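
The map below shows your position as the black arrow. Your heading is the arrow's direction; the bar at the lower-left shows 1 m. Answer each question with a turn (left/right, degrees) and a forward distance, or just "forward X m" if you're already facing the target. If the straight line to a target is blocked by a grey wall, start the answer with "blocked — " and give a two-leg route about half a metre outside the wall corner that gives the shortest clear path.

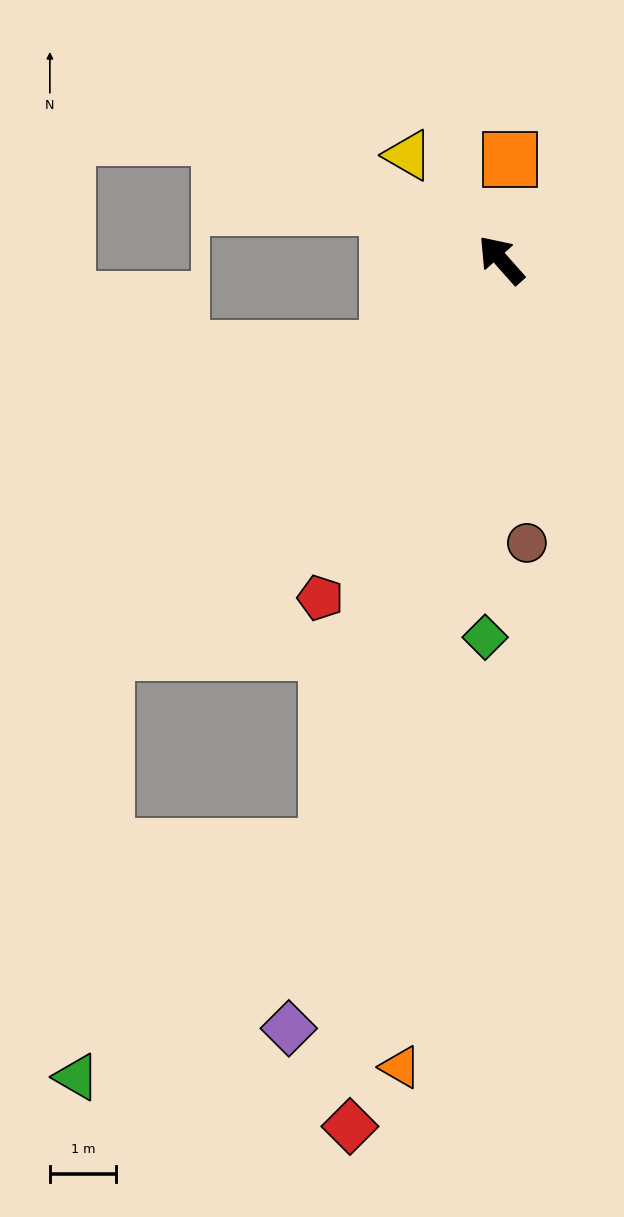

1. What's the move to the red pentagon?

turn left 110°, forward 5.8 m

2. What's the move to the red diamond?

turn left 129°, forward 13.3 m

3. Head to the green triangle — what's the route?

blocked — turn left 122°, forward 9.3 m, then turn right 31°, forward 5.1 m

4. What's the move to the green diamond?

turn left 136°, forward 5.7 m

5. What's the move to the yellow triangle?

forward 2.1 m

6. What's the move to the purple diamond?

turn left 123°, forward 12.1 m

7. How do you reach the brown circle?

turn left 144°, forward 4.3 m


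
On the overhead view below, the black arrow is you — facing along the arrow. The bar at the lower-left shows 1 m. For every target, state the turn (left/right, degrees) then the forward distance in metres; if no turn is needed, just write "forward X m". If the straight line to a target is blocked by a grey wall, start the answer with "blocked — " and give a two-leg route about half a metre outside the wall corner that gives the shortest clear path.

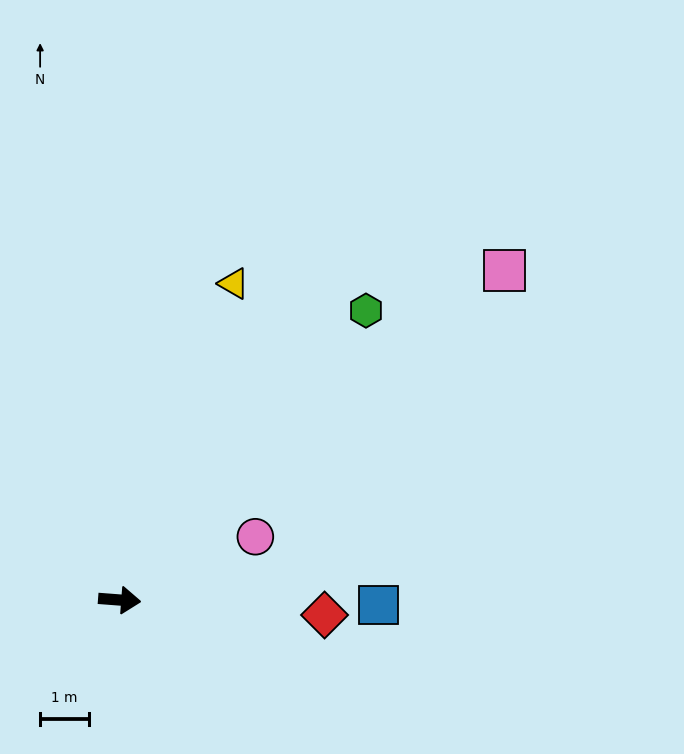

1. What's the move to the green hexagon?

turn left 54°, forward 7.8 m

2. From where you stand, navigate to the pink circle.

turn left 29°, forward 3.1 m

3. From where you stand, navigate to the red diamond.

forward 4.2 m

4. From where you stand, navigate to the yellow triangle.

turn left 75°, forward 6.9 m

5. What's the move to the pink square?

turn left 45°, forward 10.4 m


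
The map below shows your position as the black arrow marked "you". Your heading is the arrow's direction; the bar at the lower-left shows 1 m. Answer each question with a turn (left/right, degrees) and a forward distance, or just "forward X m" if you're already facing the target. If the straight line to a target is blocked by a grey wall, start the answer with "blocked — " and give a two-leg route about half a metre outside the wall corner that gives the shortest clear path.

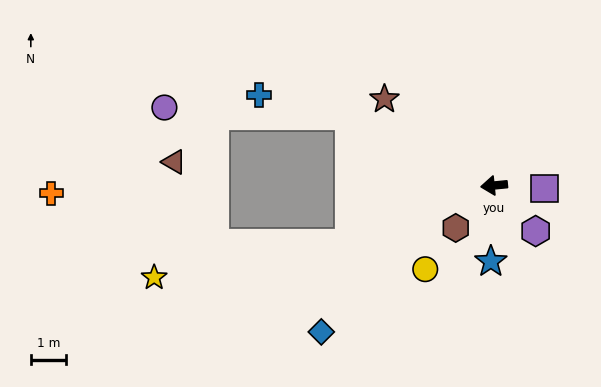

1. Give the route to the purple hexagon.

turn left 127°, forward 1.8 m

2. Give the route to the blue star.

turn left 82°, forward 2.2 m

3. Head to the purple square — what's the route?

turn left 171°, forward 1.4 m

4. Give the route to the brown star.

turn right 44°, forward 4.0 m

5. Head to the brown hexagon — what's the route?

turn left 42°, forward 1.6 m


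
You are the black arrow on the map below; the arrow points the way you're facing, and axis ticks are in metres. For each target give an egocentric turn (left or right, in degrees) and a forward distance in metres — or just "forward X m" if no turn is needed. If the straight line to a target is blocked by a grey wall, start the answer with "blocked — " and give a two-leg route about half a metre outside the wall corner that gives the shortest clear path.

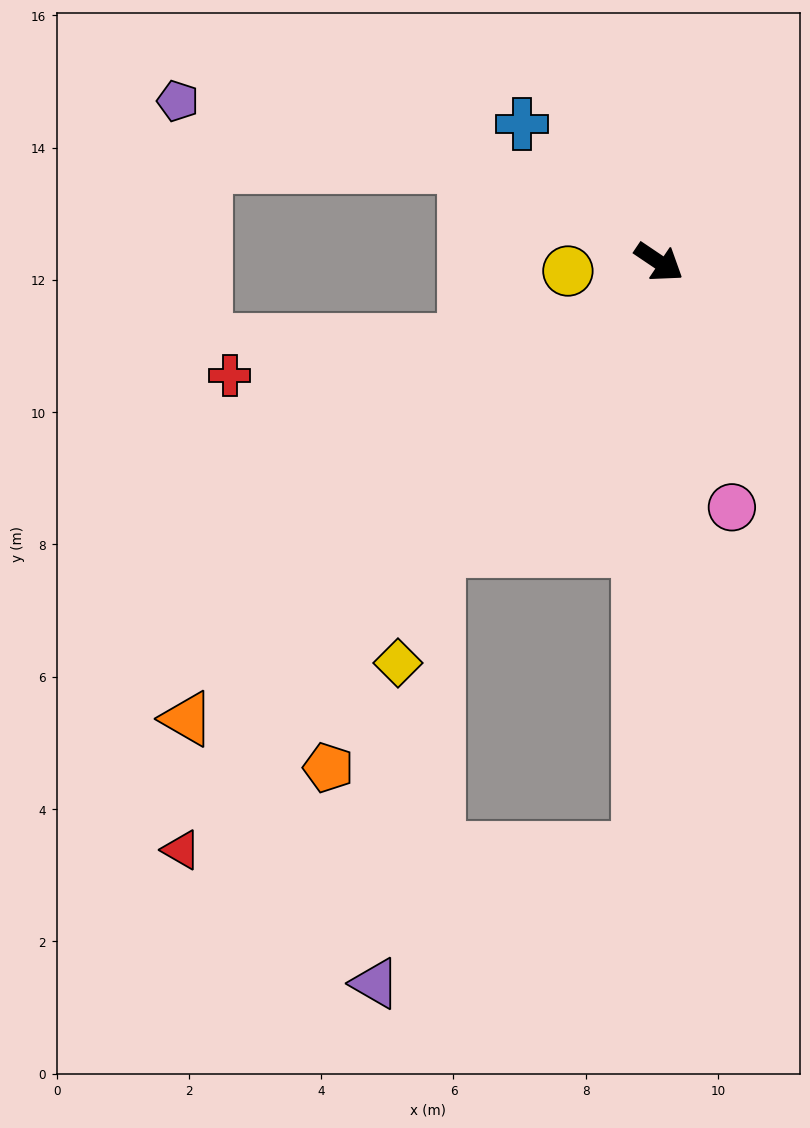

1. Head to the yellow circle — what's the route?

turn right 140°, forward 1.4 m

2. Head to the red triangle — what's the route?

turn right 95°, forward 11.4 m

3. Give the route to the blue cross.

turn left 169°, forward 2.9 m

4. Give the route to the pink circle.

turn right 39°, forward 3.9 m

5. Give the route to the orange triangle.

turn right 102°, forward 9.9 m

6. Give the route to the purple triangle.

blocked — turn right 58°, forward 8.9 m, then turn right 61°, forward 4.5 m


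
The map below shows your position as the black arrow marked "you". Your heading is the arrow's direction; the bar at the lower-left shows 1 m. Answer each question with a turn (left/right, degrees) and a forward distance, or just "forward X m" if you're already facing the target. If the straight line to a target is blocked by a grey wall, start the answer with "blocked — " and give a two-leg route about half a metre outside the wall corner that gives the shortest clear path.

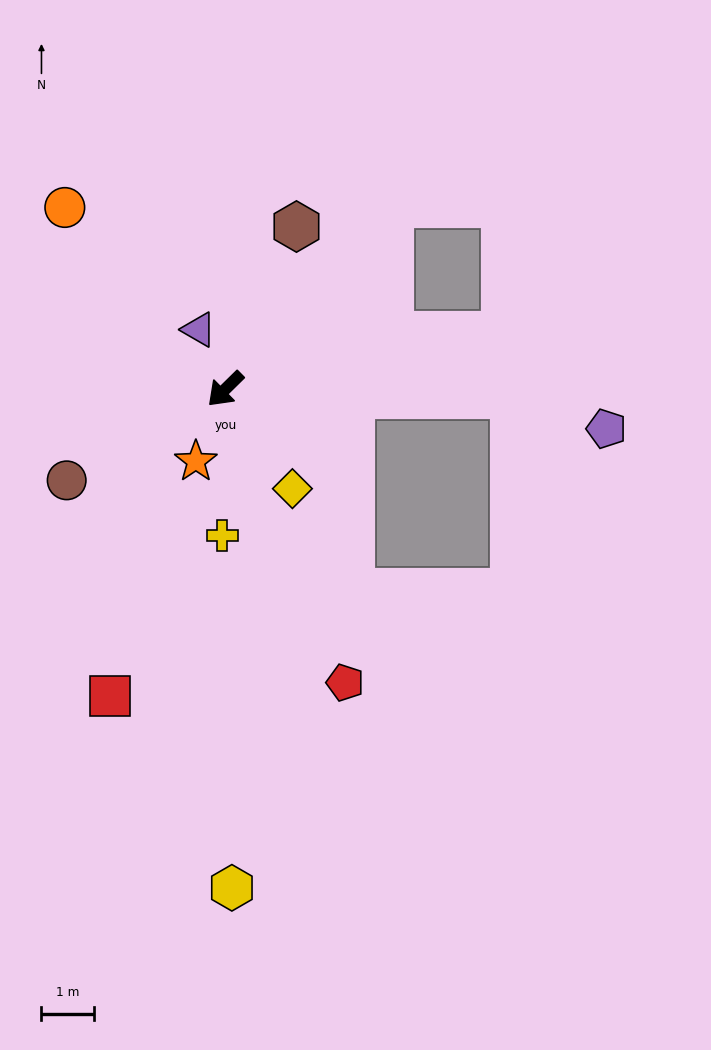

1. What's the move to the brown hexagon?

turn right 158°, forward 3.4 m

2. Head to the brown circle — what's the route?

turn right 15°, forward 3.5 m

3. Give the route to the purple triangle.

turn right 110°, forward 1.2 m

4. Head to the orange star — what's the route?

turn left 23°, forward 1.5 m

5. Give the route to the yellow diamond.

turn left 79°, forward 2.3 m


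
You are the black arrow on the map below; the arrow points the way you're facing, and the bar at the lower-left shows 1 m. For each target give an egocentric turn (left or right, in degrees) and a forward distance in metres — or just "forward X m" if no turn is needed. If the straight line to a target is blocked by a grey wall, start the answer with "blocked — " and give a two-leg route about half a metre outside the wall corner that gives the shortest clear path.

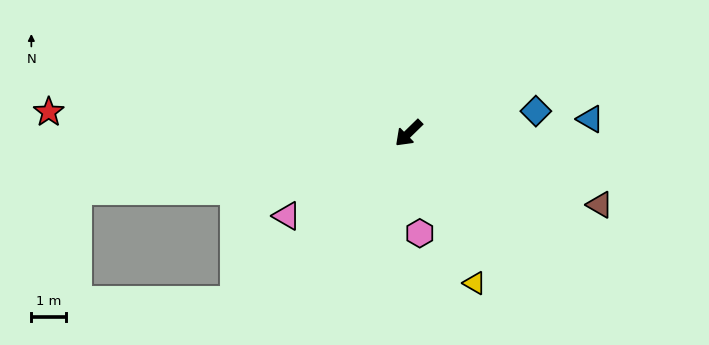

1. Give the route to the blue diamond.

turn left 146°, forward 3.7 m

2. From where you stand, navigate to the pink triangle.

turn right 10°, forward 4.2 m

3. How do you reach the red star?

turn right 48°, forward 10.4 m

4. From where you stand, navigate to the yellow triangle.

turn left 69°, forward 4.7 m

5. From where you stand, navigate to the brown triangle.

turn left 115°, forward 5.9 m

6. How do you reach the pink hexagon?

turn left 52°, forward 2.9 m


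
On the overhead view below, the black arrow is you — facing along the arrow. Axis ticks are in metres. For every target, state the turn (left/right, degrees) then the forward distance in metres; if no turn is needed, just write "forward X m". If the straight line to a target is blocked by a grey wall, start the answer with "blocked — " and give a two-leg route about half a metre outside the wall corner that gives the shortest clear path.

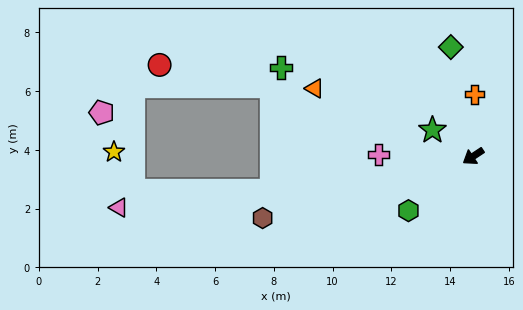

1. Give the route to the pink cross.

turn right 35°, forward 3.2 m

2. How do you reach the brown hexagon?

turn right 17°, forward 7.5 m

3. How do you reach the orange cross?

turn right 125°, forward 2.1 m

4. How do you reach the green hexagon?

turn left 6°, forward 2.9 m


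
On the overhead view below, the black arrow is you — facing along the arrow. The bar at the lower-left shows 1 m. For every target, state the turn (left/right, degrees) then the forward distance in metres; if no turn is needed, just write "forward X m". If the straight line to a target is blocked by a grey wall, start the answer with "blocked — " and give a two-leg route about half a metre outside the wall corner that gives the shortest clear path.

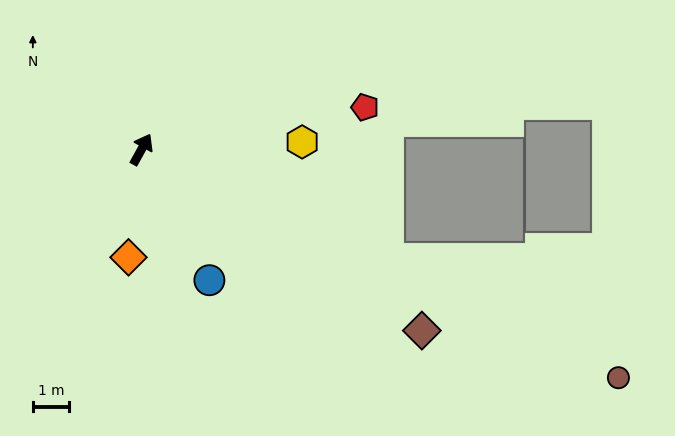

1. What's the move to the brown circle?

turn right 87°, forward 14.6 m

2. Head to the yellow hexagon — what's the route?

turn right 58°, forward 4.4 m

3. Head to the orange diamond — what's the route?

turn right 158°, forward 3.0 m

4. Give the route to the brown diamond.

turn right 94°, forward 9.2 m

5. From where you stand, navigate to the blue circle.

turn right 124°, forward 4.1 m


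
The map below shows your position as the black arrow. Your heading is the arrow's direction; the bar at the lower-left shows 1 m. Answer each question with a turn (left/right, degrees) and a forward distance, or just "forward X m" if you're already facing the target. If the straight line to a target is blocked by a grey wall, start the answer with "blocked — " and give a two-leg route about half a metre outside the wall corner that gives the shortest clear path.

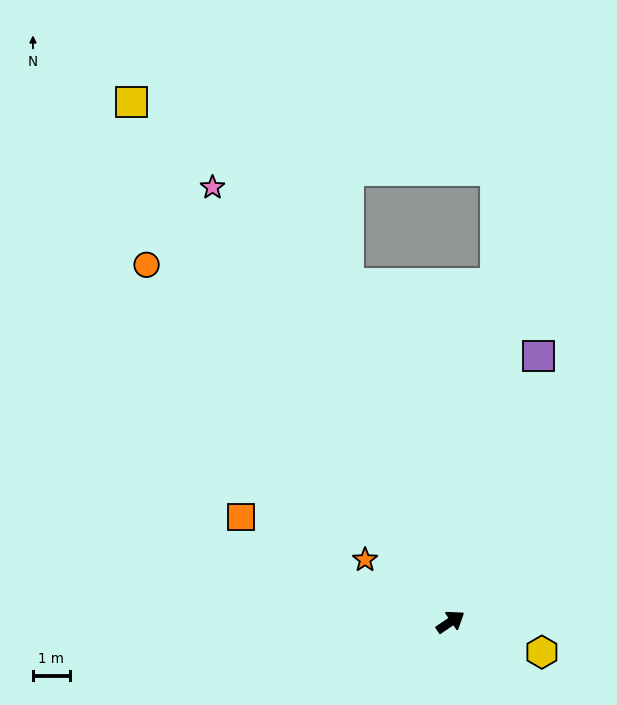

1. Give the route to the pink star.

turn left 85°, forward 13.4 m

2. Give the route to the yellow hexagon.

turn right 52°, forward 2.6 m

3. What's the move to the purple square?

turn left 38°, forward 7.6 m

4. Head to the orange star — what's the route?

turn left 110°, forward 2.9 m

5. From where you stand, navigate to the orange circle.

turn left 96°, forward 12.7 m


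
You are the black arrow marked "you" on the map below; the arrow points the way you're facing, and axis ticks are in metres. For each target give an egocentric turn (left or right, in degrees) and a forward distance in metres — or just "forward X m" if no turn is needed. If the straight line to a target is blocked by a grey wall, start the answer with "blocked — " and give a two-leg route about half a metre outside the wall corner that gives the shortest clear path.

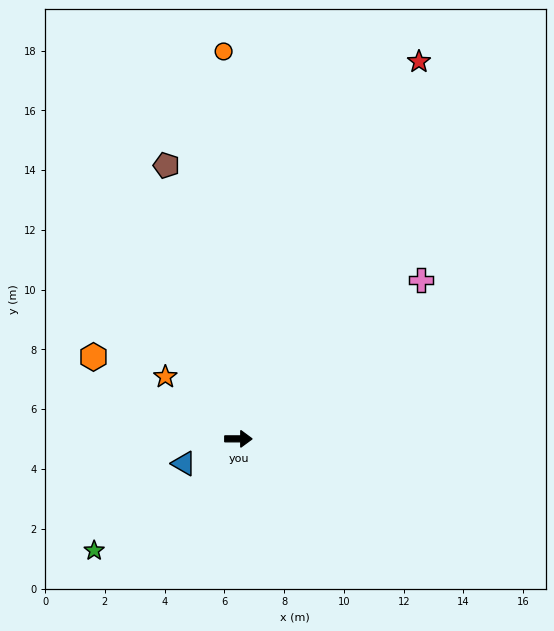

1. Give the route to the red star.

turn left 64°, forward 14.0 m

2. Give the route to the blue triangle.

turn right 156°, forward 2.0 m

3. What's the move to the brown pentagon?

turn left 105°, forward 9.5 m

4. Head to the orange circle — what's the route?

turn left 92°, forward 13.0 m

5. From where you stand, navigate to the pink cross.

turn left 41°, forward 8.1 m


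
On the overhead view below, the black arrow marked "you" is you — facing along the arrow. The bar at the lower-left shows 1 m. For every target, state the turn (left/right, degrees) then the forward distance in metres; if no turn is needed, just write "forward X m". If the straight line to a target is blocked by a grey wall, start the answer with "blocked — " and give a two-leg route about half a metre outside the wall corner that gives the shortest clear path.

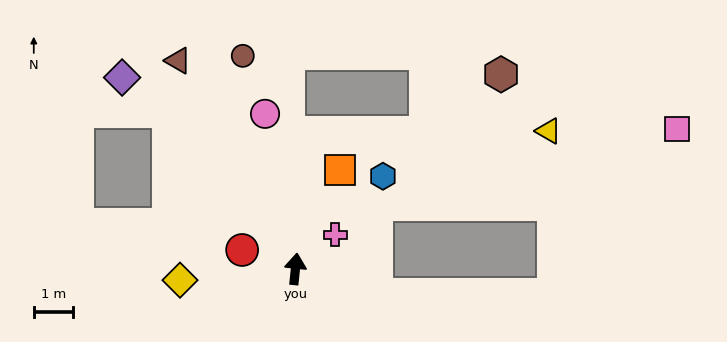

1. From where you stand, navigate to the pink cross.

turn right 43°, forward 1.3 m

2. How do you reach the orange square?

turn right 18°, forward 2.8 m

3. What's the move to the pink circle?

turn left 17°, forward 4.1 m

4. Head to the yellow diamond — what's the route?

turn left 101°, forward 3.0 m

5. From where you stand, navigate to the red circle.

turn left 76°, forward 1.4 m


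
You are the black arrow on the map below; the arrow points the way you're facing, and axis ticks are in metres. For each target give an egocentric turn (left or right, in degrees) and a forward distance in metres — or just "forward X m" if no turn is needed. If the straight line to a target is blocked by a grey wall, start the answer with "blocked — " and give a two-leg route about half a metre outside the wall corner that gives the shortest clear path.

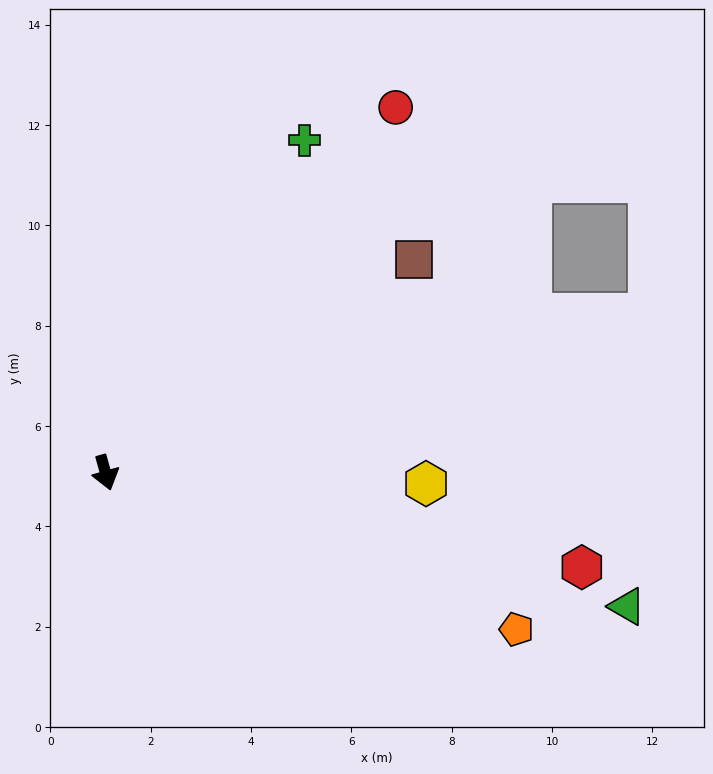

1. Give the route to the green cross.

turn left 134°, forward 7.7 m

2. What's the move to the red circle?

turn left 126°, forward 9.3 m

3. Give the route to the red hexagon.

turn left 63°, forward 9.7 m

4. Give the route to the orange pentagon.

turn left 54°, forward 8.8 m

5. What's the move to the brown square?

turn left 109°, forward 7.5 m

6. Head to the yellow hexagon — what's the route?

turn left 72°, forward 6.4 m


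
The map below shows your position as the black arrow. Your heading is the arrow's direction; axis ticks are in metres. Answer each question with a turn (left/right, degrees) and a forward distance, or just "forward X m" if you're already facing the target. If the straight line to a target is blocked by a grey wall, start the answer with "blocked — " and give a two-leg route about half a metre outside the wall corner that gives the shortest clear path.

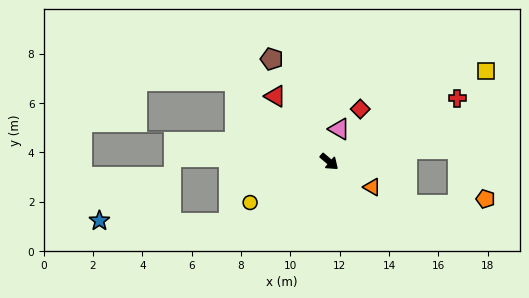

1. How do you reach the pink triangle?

turn left 114°, forward 1.4 m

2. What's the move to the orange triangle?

turn left 10°, forward 2.0 m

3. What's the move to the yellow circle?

turn right 112°, forward 3.6 m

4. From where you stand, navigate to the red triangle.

turn left 170°, forward 3.4 m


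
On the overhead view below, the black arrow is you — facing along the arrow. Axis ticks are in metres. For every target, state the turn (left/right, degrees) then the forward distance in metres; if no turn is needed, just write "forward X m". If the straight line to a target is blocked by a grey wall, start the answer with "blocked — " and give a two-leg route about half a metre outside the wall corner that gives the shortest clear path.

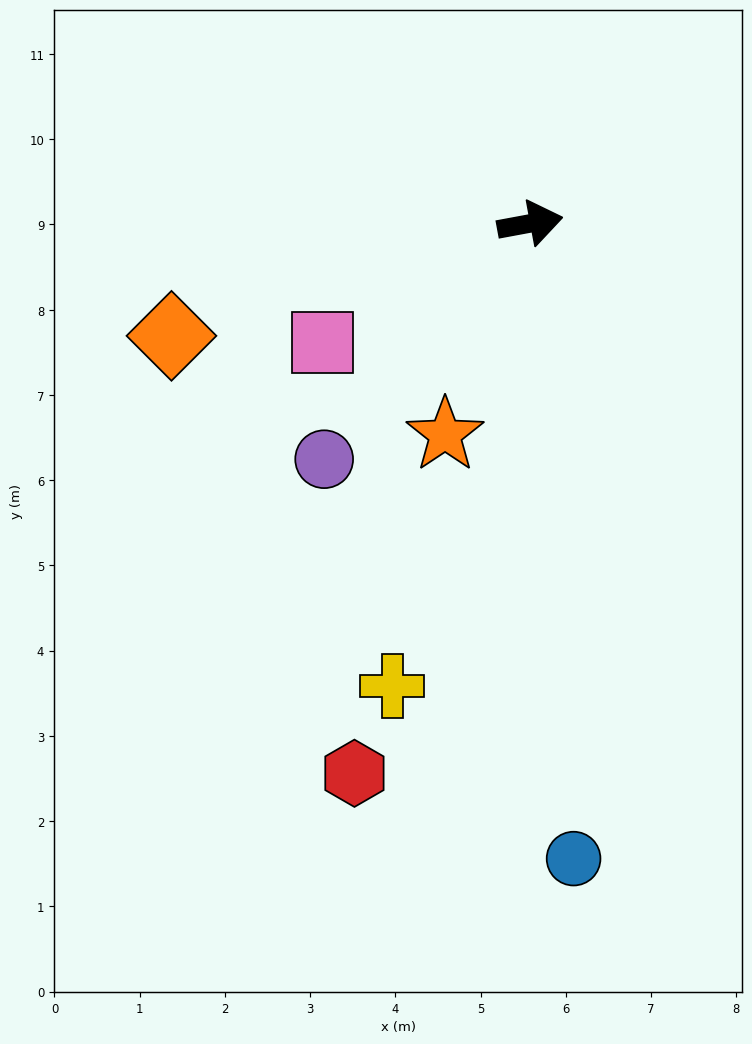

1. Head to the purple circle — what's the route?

turn right 142°, forward 3.7 m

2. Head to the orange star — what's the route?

turn right 122°, forward 2.7 m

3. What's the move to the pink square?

turn right 161°, forward 2.8 m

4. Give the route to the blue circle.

turn right 97°, forward 7.5 m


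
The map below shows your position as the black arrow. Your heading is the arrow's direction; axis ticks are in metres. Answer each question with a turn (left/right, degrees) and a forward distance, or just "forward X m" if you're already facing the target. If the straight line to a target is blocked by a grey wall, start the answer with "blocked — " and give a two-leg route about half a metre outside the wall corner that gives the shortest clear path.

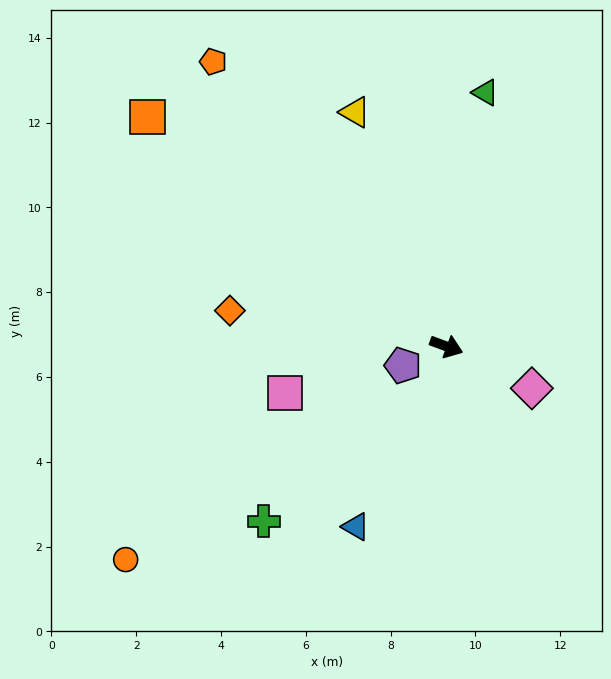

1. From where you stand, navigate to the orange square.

turn left 163°, forward 8.9 m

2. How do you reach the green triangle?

turn left 102°, forward 6.1 m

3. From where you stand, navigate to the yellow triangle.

turn left 132°, forward 5.9 m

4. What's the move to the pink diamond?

turn right 6°, forward 2.2 m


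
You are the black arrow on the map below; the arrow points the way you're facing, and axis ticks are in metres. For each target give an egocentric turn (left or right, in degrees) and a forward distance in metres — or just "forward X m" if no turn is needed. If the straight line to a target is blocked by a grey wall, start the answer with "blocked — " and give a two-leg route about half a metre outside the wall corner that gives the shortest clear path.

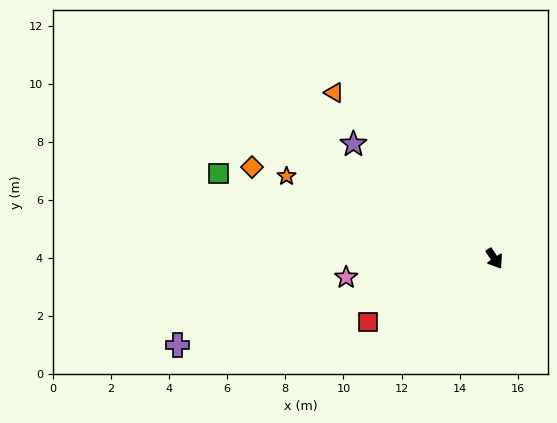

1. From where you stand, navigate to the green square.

turn right 140°, forward 10.0 m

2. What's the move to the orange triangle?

turn right 169°, forward 7.9 m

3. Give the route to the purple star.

turn right 162°, forward 6.3 m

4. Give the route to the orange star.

turn right 145°, forward 7.7 m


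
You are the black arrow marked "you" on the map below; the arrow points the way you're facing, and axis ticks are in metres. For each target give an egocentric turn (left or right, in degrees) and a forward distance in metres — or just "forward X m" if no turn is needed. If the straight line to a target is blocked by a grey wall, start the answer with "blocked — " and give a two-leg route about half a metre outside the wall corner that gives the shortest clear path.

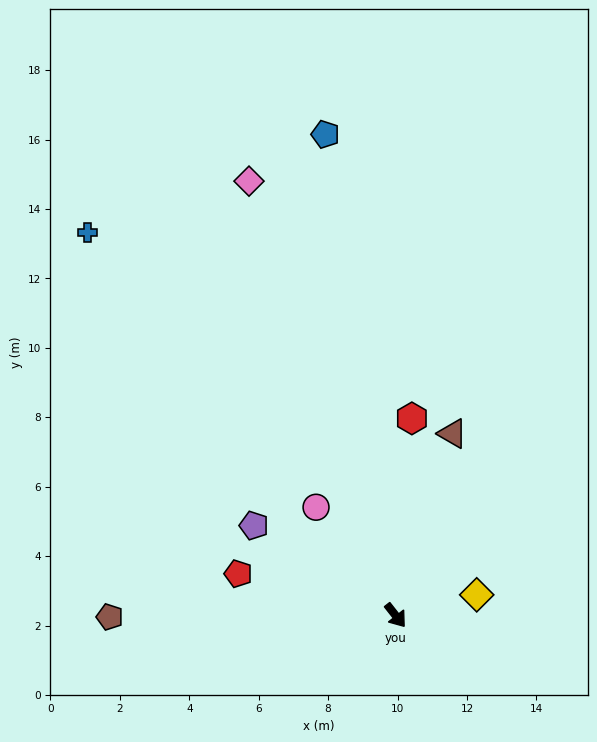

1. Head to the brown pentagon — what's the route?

turn right 128°, forward 8.2 m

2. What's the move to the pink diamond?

turn left 161°, forward 13.2 m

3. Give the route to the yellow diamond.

turn left 66°, forward 2.4 m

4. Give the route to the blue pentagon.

turn left 150°, forward 14.0 m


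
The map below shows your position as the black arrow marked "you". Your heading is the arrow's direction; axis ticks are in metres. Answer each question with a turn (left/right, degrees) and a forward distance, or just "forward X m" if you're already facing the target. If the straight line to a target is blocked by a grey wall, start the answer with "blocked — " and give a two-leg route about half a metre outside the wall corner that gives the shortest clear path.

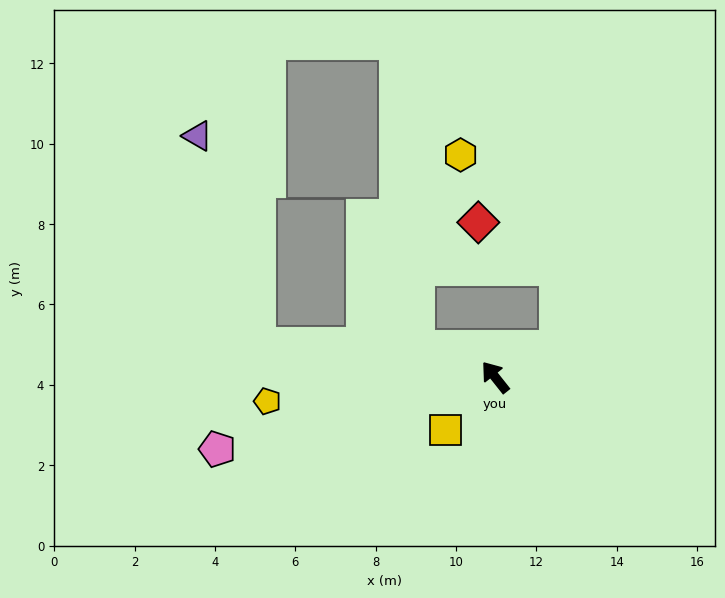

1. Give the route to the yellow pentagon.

turn left 58°, forward 5.7 m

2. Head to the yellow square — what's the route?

turn left 98°, forward 1.8 m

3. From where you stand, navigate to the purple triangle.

blocked — turn left 44°, forward 5.9 m, then turn right 66°, forward 5.4 m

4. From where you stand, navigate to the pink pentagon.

turn left 66°, forward 7.1 m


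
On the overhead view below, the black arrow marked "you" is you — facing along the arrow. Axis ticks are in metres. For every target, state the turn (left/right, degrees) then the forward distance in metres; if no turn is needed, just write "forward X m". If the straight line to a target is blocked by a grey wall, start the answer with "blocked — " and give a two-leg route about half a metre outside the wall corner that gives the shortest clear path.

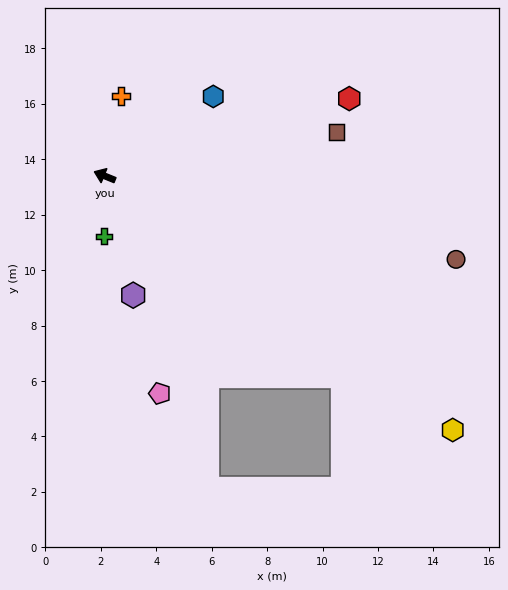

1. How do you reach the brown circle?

turn right 171°, forward 13.0 m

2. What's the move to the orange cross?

turn right 80°, forward 3.0 m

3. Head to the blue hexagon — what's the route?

turn right 122°, forward 4.9 m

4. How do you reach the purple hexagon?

turn left 126°, forward 4.4 m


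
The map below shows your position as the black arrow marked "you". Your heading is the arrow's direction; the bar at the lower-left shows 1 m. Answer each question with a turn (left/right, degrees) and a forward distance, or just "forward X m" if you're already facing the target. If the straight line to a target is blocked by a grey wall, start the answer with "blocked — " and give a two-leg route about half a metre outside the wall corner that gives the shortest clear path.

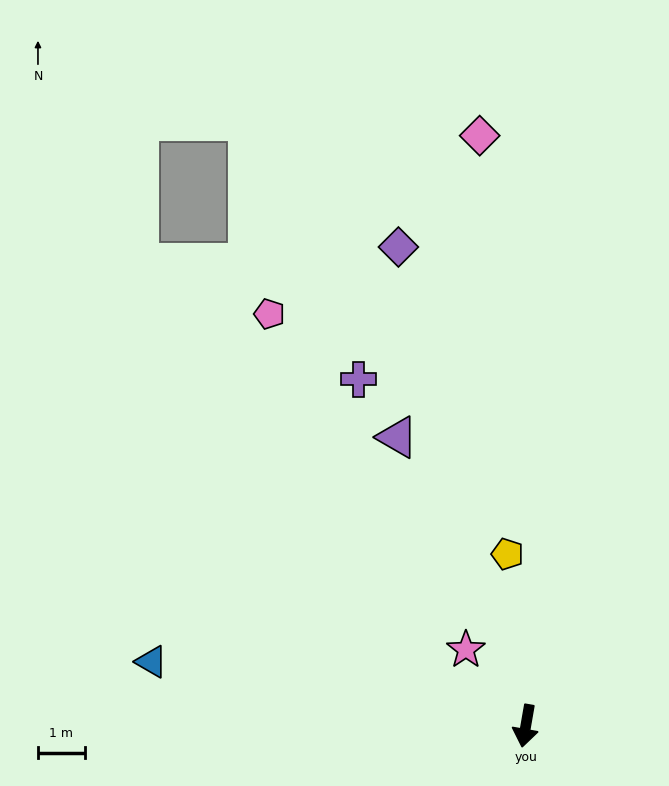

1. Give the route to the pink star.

turn right 132°, forward 2.1 m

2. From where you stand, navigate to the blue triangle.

turn right 90°, forward 8.2 m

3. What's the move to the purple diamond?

turn right 155°, forward 10.6 m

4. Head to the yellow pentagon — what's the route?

turn right 164°, forward 3.7 m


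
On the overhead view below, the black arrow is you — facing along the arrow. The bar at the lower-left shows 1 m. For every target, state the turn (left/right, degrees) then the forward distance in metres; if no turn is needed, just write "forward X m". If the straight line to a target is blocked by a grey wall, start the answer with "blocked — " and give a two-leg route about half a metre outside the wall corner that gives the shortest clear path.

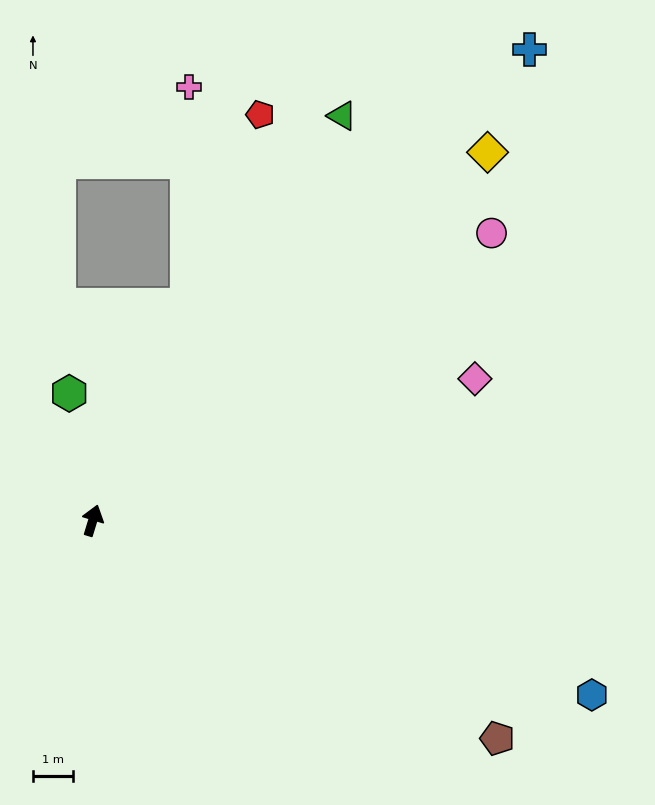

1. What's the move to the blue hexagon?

turn right 92°, forward 13.3 m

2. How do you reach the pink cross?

blocked — turn right 7°, forward 5.9 m, then turn left 23°, forward 5.5 m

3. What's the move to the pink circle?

turn right 37°, forward 12.4 m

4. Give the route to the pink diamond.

turn right 53°, forward 10.3 m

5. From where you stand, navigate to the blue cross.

turn right 26°, forward 16.2 m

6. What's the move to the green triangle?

turn right 15°, forward 12.0 m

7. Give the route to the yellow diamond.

turn right 30°, forward 13.6 m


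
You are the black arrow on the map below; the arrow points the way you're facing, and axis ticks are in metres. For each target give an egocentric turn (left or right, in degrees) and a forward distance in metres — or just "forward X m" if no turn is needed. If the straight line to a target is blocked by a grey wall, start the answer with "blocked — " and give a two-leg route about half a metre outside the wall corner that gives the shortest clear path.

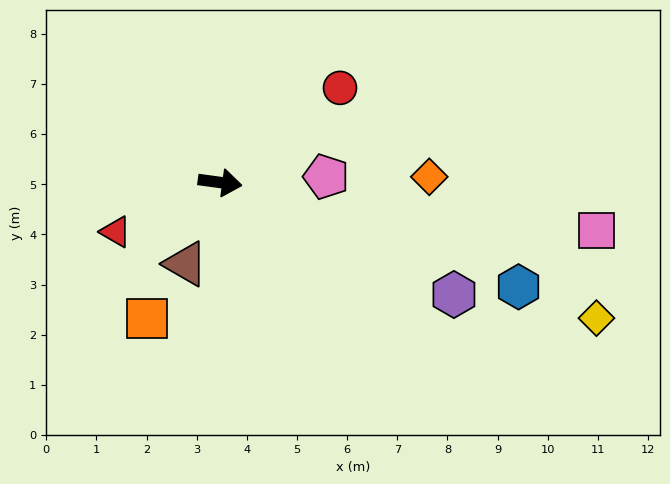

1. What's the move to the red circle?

turn left 46°, forward 3.0 m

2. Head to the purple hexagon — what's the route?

turn right 18°, forward 5.2 m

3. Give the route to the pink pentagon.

turn left 11°, forward 2.1 m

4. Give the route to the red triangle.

turn right 147°, forward 2.3 m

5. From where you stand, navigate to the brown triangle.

turn right 105°, forward 1.8 m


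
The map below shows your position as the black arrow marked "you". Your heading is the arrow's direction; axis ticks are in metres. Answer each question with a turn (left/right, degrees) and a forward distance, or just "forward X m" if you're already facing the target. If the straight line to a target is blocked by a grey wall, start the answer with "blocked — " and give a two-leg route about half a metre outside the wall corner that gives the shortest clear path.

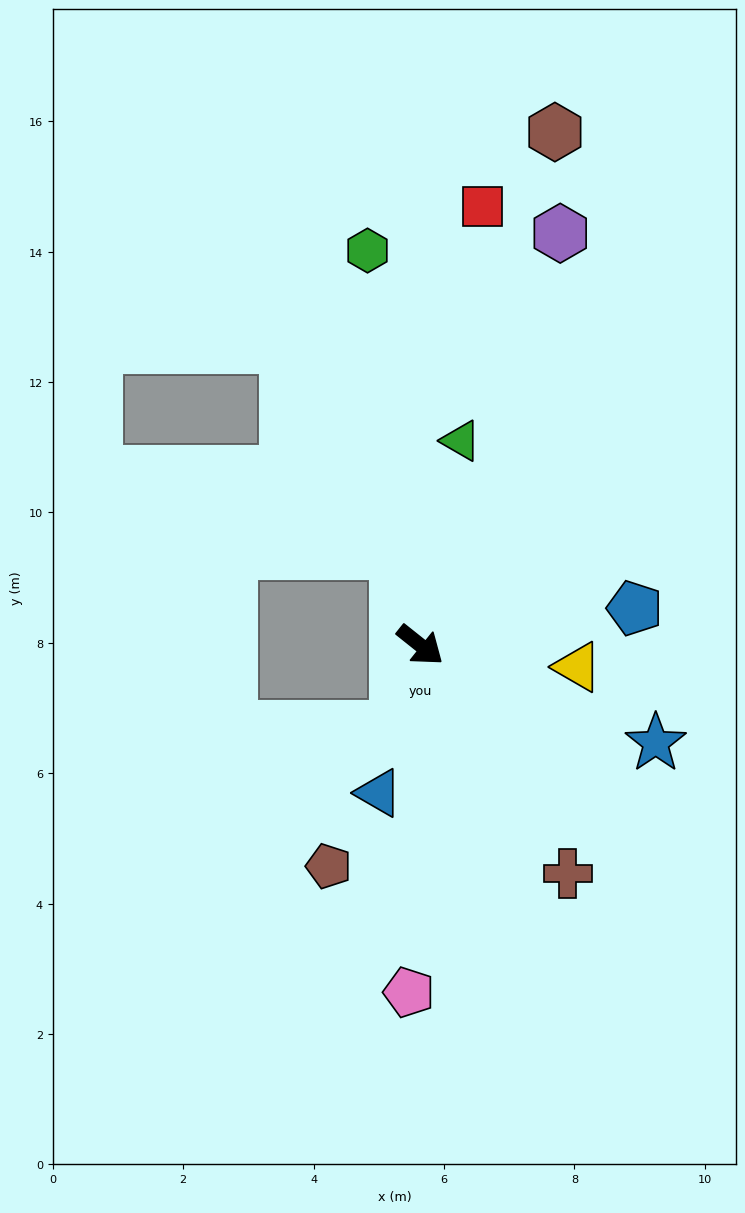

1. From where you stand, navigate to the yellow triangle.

turn left 31°, forward 2.4 m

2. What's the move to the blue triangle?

turn right 67°, forward 2.4 m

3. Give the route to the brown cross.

turn right 19°, forward 4.2 m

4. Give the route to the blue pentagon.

turn left 48°, forward 3.3 m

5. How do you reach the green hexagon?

turn left 136°, forward 6.1 m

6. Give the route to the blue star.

turn left 16°, forward 3.9 m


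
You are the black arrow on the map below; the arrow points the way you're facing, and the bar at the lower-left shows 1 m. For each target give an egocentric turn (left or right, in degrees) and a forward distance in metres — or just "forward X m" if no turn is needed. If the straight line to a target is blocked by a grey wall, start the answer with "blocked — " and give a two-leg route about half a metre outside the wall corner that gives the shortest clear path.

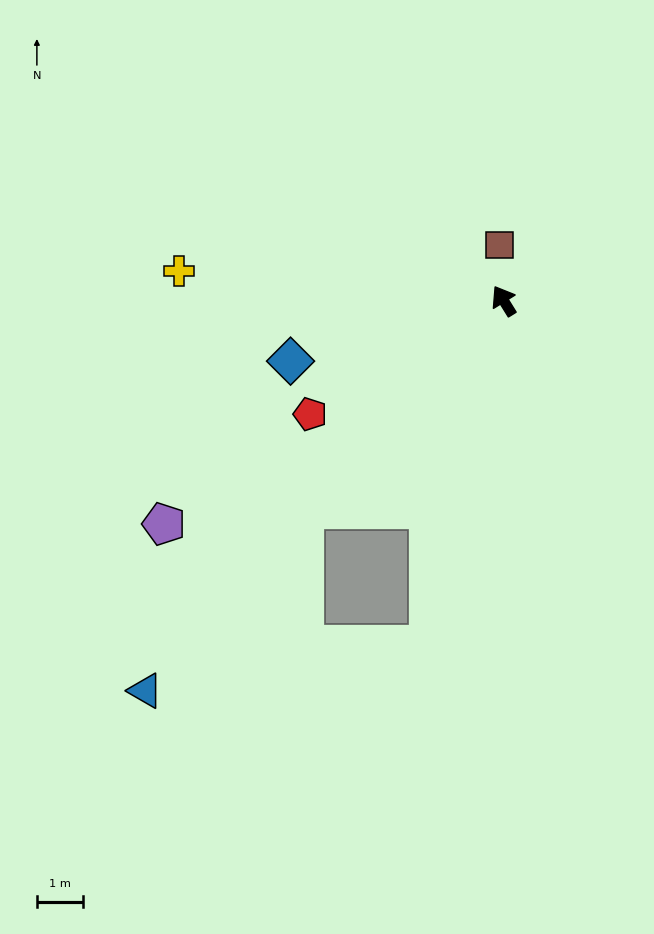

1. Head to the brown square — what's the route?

turn right 27°, forward 1.2 m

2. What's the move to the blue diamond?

turn left 74°, forward 4.8 m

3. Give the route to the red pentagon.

turn left 89°, forward 4.8 m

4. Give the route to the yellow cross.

turn left 53°, forward 7.0 m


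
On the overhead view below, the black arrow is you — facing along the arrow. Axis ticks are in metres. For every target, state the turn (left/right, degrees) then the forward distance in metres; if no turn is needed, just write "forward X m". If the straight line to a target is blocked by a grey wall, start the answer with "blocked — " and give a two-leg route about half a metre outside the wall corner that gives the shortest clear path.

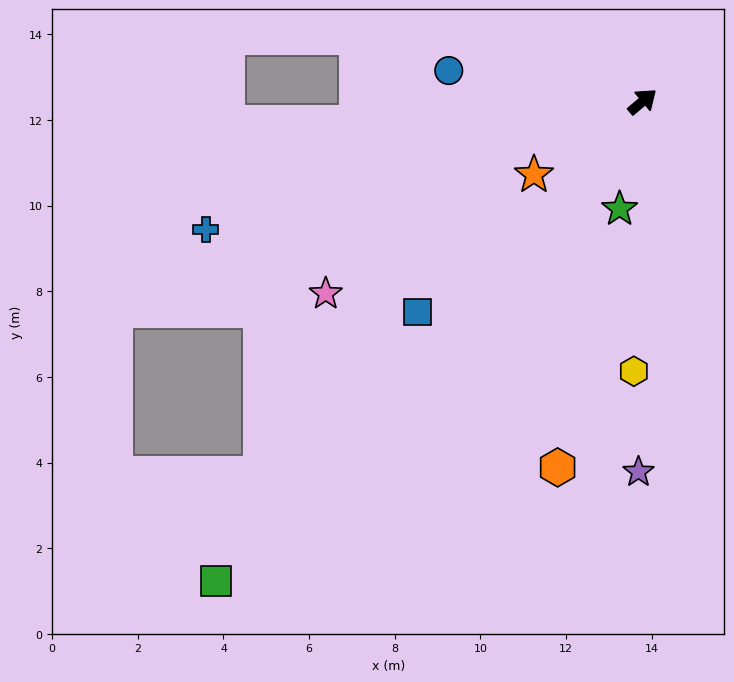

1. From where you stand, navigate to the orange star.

turn left 174°, forward 3.1 m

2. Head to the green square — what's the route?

turn right 172°, forward 15.0 m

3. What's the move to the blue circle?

turn left 131°, forward 4.6 m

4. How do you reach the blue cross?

turn left 156°, forward 10.6 m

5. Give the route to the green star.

turn right 142°, forward 2.6 m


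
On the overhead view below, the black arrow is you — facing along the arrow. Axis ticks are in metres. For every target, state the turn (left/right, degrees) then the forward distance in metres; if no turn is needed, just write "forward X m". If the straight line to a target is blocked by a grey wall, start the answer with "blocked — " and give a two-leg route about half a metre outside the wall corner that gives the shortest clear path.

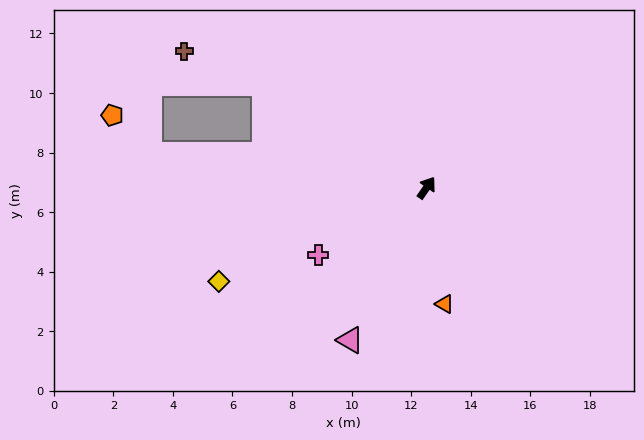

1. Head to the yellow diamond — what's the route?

turn left 149°, forward 7.7 m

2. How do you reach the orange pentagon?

blocked — turn left 118°, forward 9.4 m, then turn right 40°, forward 1.8 m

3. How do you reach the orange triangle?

turn right 136°, forward 4.0 m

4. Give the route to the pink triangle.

turn right 172°, forward 5.7 m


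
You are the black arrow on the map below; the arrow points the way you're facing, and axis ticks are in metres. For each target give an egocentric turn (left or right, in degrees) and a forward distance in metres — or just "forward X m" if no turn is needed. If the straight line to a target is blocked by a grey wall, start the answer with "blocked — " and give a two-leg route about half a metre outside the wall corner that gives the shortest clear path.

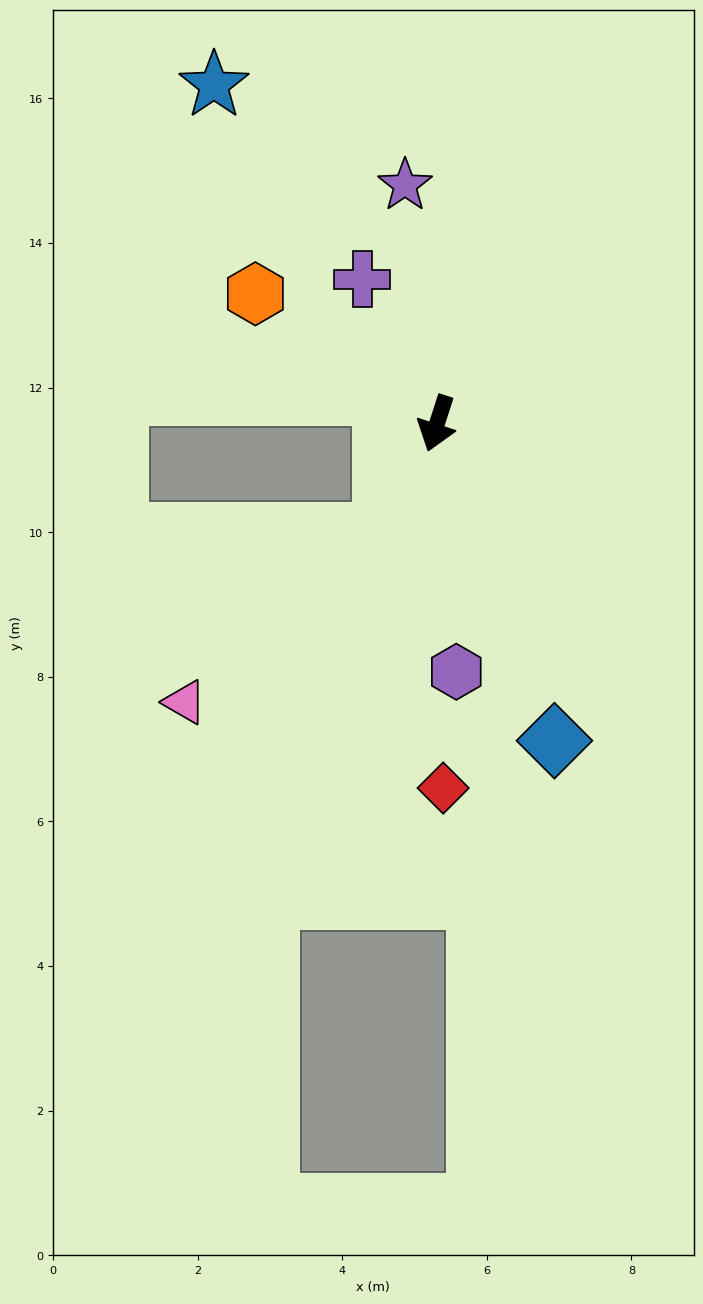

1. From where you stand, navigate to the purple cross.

turn right 135°, forward 2.2 m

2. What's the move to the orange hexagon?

turn right 108°, forward 3.1 m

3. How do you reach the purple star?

turn right 154°, forward 3.3 m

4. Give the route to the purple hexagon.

turn left 22°, forward 3.4 m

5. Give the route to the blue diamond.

turn left 38°, forward 4.7 m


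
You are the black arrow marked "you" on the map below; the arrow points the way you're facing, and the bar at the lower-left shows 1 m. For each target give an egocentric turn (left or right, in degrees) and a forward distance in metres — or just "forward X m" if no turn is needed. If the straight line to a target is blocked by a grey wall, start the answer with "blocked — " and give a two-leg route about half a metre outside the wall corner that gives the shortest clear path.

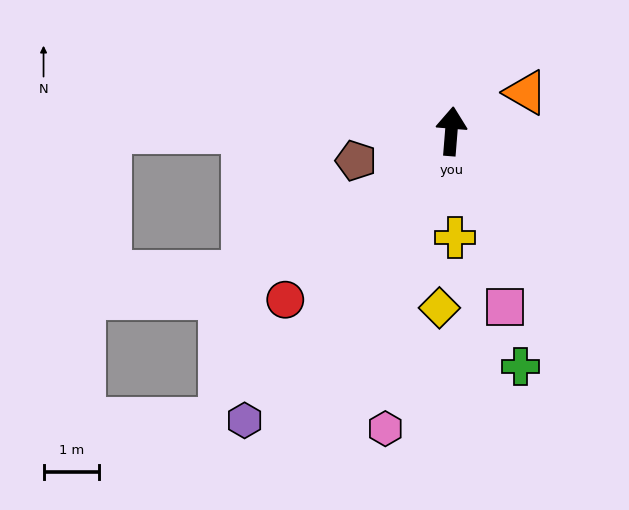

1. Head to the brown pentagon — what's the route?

turn left 112°, forward 1.8 m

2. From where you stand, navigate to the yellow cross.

turn right 173°, forward 1.9 m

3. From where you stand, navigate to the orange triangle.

turn right 58°, forward 1.5 m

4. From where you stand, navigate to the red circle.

turn left 140°, forward 4.3 m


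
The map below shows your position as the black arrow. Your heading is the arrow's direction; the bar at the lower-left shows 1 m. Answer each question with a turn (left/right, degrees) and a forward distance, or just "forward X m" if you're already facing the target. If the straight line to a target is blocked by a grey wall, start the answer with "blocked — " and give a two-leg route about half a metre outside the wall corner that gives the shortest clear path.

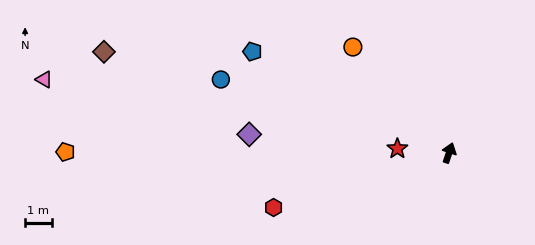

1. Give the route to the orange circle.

turn left 61°, forward 5.4 m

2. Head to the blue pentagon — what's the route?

turn left 81°, forward 8.3 m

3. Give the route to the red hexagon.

turn left 126°, forward 6.9 m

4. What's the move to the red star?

turn left 104°, forward 2.0 m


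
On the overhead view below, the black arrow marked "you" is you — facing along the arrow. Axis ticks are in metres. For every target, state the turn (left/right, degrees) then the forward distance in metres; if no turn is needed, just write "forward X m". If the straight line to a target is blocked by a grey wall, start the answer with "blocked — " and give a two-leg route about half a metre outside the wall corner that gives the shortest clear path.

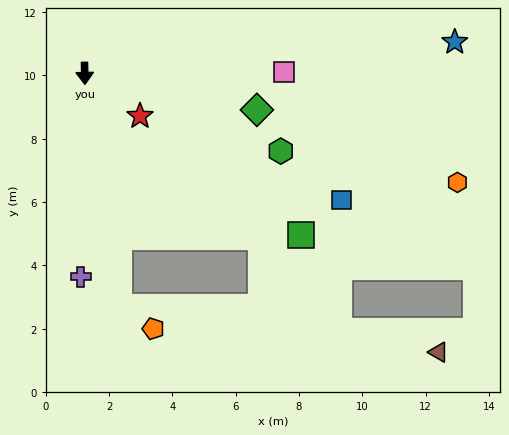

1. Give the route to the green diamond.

turn left 77°, forward 5.6 m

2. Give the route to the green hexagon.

turn left 67°, forward 6.7 m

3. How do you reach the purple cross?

turn right 2°, forward 6.4 m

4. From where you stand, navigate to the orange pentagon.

blocked — turn left 7°, forward 7.5 m, then turn left 51°, forward 1.3 m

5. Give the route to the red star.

turn left 51°, forward 2.2 m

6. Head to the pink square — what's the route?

turn left 89°, forward 6.3 m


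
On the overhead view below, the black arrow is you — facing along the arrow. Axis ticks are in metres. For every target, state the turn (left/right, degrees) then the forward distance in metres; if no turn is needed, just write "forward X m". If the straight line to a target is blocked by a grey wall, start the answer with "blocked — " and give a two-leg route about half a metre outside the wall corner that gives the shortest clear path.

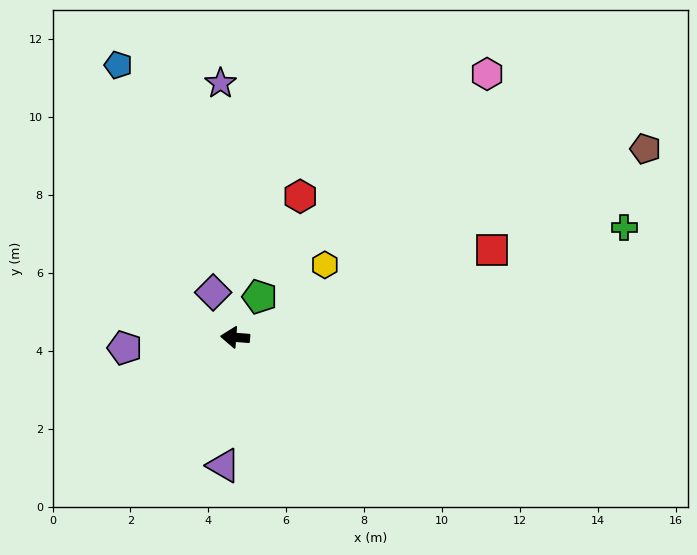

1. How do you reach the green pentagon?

turn right 117°, forward 1.2 m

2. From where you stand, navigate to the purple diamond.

turn right 60°, forward 1.3 m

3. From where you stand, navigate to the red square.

turn right 157°, forward 7.0 m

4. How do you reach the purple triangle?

turn left 89°, forward 3.3 m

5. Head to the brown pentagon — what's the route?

turn right 151°, forward 11.6 m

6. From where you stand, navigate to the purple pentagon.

turn left 10°, forward 2.8 m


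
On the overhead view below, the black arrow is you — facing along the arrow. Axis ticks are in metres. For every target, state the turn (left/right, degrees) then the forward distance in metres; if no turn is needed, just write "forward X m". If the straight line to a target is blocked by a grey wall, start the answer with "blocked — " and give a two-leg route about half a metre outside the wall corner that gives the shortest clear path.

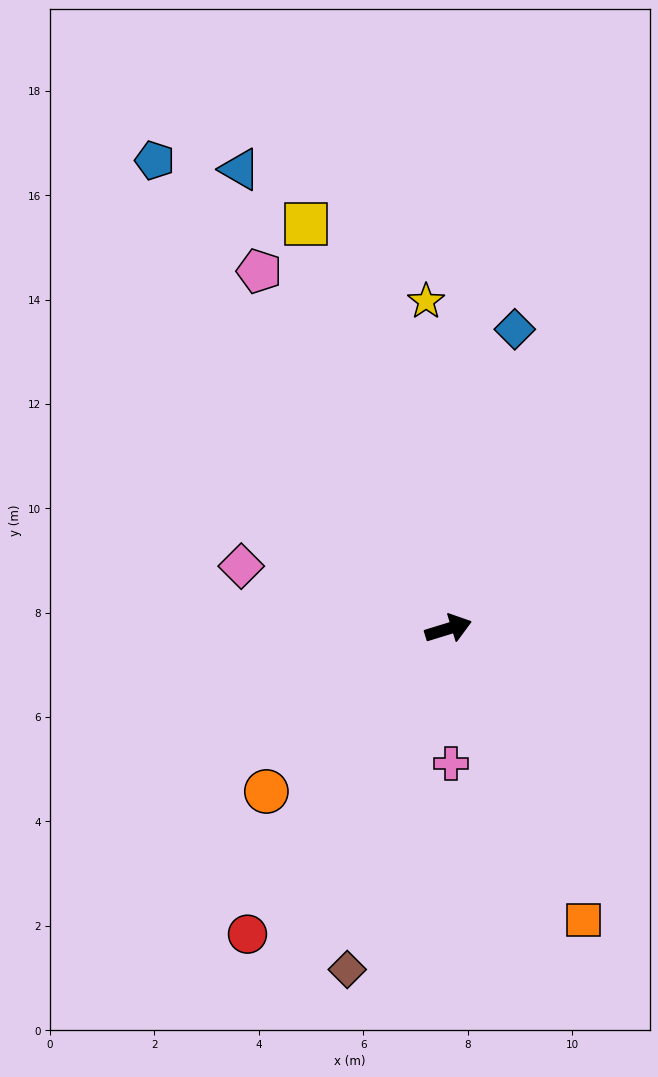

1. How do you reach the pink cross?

turn right 106°, forward 2.6 m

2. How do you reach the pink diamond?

turn left 146°, forward 4.1 m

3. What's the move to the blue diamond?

turn left 60°, forward 5.9 m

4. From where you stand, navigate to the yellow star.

turn left 77°, forward 6.3 m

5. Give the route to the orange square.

turn right 82°, forward 6.1 m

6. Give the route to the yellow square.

turn left 92°, forward 8.2 m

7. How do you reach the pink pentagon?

turn left 101°, forward 7.7 m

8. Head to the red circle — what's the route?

turn right 140°, forward 7.0 m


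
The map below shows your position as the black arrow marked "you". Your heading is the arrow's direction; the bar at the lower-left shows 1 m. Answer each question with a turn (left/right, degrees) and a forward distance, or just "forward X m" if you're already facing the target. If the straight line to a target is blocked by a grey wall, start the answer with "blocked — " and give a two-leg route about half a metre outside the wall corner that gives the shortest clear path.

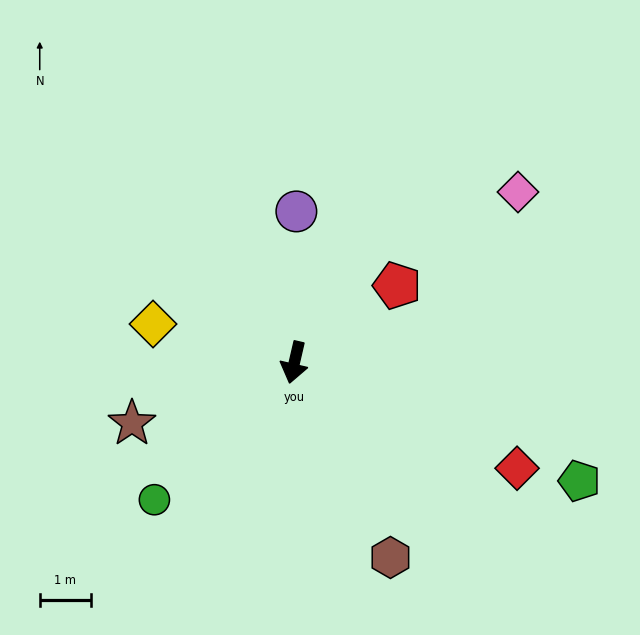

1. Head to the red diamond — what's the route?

turn left 78°, forward 4.8 m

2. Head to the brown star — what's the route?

turn right 56°, forward 3.4 m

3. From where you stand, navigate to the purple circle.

turn right 168°, forward 3.0 m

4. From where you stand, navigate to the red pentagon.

turn left 140°, forward 2.5 m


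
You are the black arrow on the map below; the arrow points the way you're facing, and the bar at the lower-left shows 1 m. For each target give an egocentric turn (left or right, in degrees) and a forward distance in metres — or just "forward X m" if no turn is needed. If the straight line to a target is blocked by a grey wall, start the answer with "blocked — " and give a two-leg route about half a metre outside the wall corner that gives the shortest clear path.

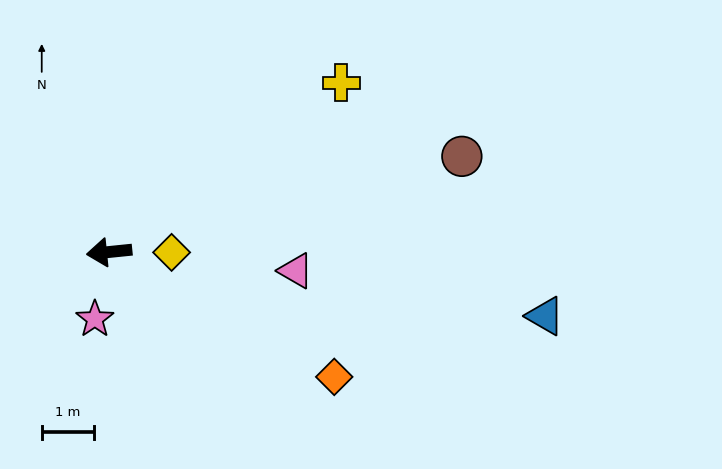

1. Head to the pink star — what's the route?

turn left 72°, forward 1.3 m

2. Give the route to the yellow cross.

turn right 150°, forward 5.5 m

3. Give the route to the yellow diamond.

turn left 174°, forward 1.2 m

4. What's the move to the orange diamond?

turn left 145°, forward 4.9 m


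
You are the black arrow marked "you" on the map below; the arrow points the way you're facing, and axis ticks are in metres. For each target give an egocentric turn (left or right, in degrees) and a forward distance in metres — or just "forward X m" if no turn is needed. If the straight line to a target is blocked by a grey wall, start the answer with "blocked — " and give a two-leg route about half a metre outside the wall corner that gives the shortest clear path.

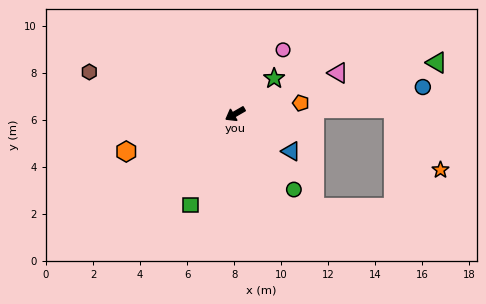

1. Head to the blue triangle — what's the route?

turn left 116°, forward 2.9 m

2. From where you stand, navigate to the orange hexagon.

turn right 11°, forward 4.9 m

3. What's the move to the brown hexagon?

turn right 46°, forward 6.4 m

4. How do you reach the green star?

turn right 168°, forward 2.2 m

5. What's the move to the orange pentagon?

turn left 159°, forward 2.8 m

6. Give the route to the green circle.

turn left 98°, forward 4.1 m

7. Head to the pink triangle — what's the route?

turn left 172°, forward 4.7 m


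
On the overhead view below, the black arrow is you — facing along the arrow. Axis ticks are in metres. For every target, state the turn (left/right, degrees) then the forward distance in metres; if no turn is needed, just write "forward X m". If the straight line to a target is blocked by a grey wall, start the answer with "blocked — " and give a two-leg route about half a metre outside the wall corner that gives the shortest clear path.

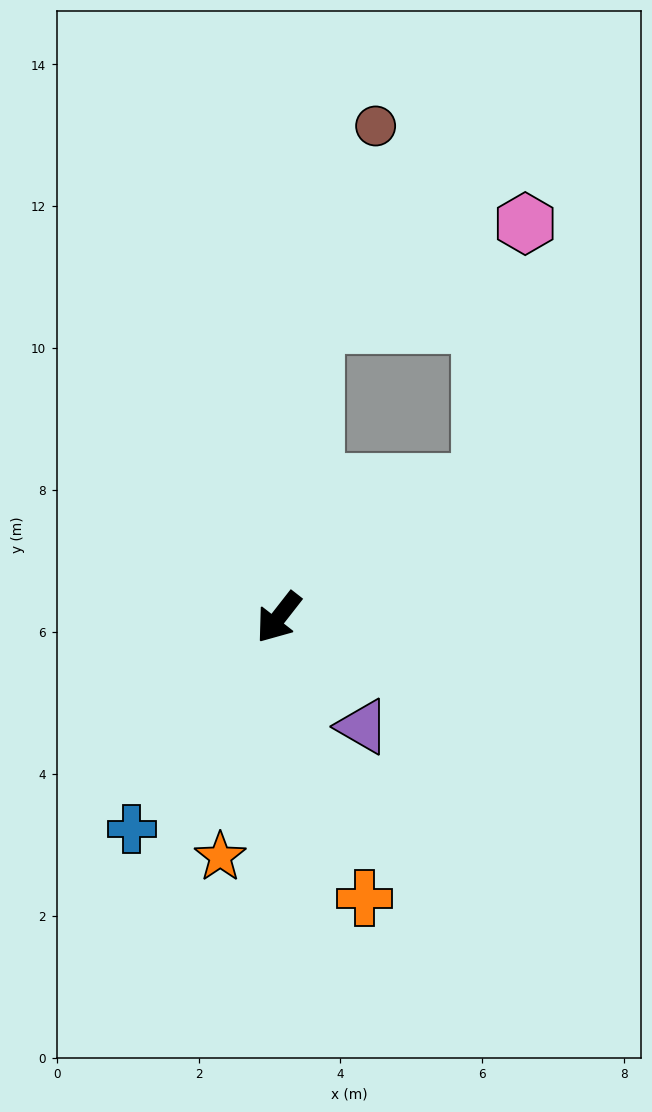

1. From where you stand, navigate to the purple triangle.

turn left 76°, forward 1.9 m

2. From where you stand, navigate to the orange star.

turn left 24°, forward 3.5 m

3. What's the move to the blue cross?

turn left 3°, forward 3.6 m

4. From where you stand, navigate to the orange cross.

turn left 55°, forward 4.1 m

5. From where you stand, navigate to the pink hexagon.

blocked — turn left 161°, forward 3.4 m, then turn left 47°, forward 3.7 m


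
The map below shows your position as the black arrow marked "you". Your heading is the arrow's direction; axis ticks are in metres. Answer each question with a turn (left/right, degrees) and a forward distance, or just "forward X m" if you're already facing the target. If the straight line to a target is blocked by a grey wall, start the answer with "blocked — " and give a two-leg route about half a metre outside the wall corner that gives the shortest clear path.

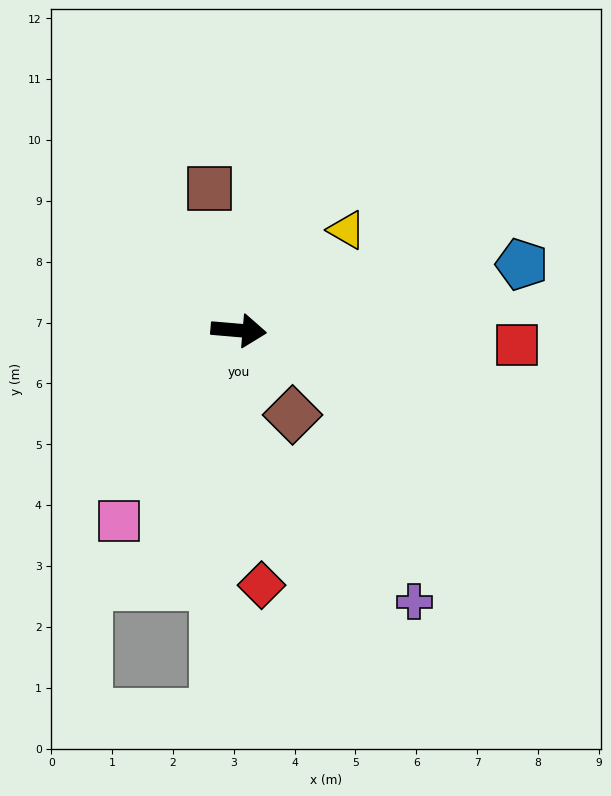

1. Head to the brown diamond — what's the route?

turn right 53°, forward 1.6 m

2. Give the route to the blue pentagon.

turn left 18°, forward 4.8 m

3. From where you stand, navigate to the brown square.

turn left 107°, forward 2.4 m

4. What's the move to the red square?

forward 4.6 m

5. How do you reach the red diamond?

turn right 80°, forward 4.2 m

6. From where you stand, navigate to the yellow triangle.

turn left 48°, forward 2.4 m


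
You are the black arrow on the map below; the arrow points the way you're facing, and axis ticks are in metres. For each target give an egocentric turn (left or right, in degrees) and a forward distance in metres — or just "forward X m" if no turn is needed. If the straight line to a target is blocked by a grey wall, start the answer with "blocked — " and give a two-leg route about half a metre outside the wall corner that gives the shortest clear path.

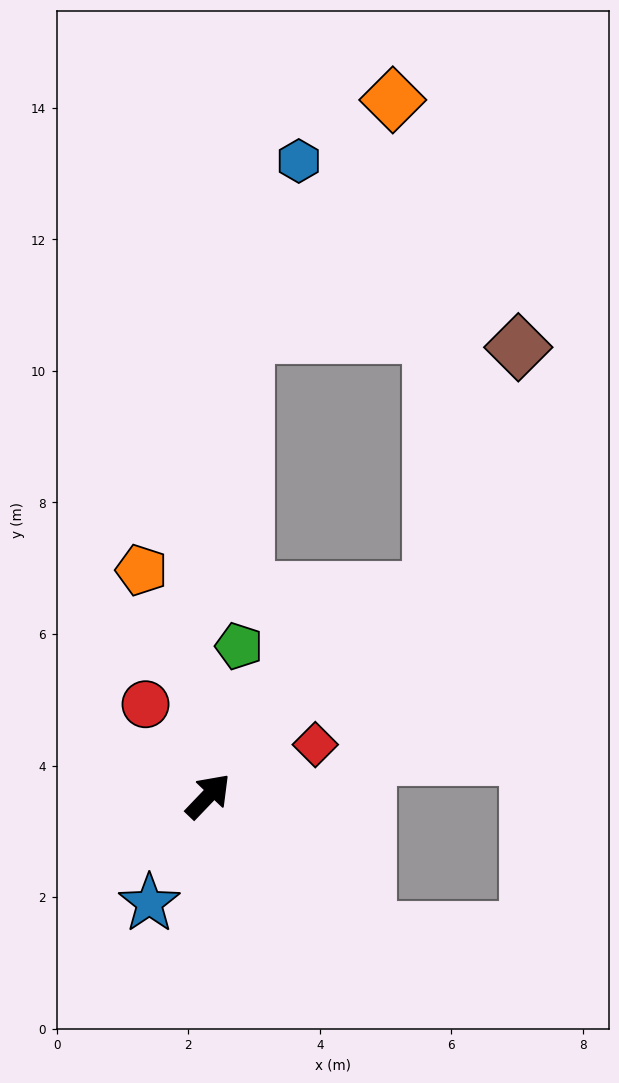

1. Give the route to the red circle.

turn left 78°, forward 1.7 m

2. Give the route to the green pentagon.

turn left 32°, forward 2.3 m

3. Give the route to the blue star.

turn right 165°, forward 1.9 m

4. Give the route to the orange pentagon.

turn left 60°, forward 3.6 m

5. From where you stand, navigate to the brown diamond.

blocked — turn right 3°, forward 4.6 m, then turn left 27°, forward 3.9 m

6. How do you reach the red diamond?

turn right 21°, forward 1.8 m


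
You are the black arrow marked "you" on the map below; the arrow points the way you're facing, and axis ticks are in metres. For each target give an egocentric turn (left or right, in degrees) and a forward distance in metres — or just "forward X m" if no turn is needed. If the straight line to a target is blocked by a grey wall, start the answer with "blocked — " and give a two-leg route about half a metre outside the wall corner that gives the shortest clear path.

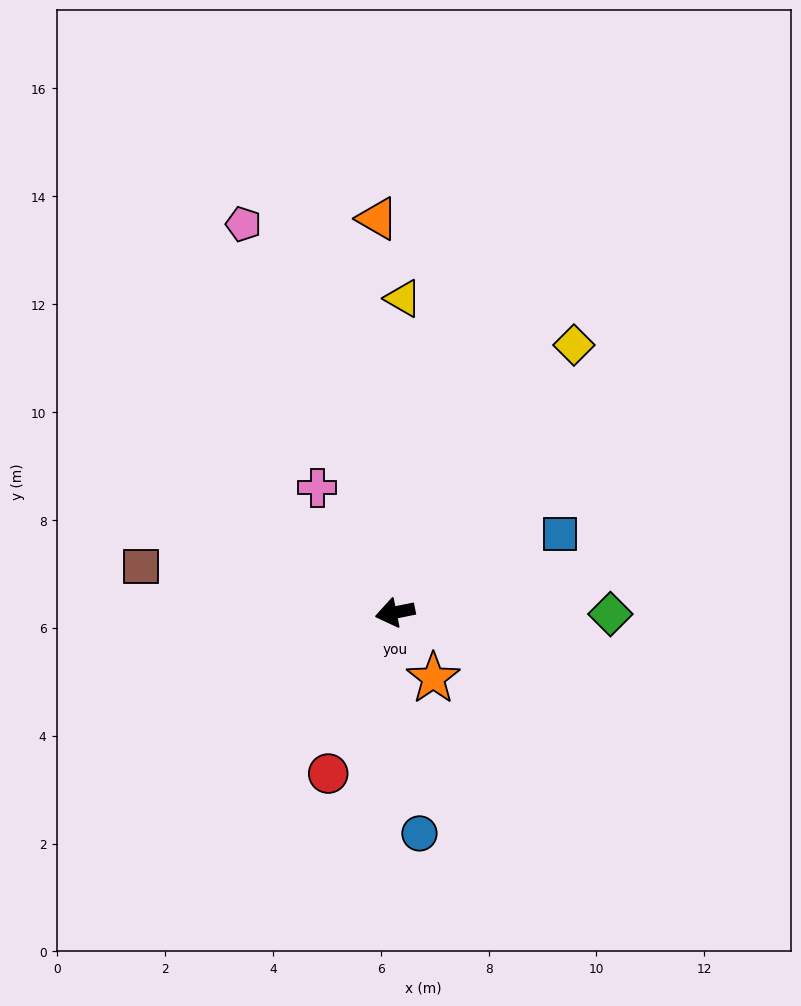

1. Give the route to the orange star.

turn left 109°, forward 1.4 m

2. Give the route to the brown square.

turn right 22°, forward 4.8 m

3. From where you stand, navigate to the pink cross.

turn right 69°, forward 2.7 m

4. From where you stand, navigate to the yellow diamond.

turn right 135°, forward 6.0 m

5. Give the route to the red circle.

turn left 56°, forward 3.2 m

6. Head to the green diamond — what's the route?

turn left 168°, forward 4.0 m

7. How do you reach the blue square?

turn right 166°, forward 3.4 m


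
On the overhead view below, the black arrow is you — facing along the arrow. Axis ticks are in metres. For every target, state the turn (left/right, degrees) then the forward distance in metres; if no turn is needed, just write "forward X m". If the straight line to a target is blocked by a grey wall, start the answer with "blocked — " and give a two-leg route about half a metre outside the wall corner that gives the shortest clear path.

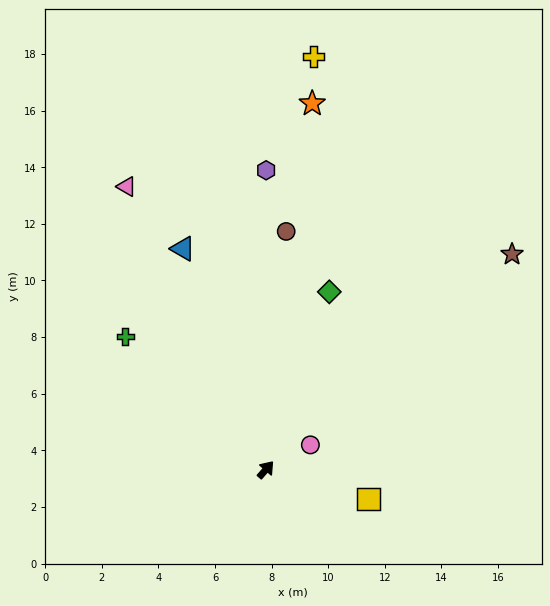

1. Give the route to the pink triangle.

turn left 67°, forward 11.1 m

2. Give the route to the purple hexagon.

turn left 41°, forward 10.6 m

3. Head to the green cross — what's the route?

turn left 87°, forward 6.8 m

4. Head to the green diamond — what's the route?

turn left 21°, forward 6.7 m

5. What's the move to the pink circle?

turn right 20°, forward 1.8 m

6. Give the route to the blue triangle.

turn left 61°, forward 8.3 m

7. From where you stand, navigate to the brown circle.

turn left 36°, forward 8.4 m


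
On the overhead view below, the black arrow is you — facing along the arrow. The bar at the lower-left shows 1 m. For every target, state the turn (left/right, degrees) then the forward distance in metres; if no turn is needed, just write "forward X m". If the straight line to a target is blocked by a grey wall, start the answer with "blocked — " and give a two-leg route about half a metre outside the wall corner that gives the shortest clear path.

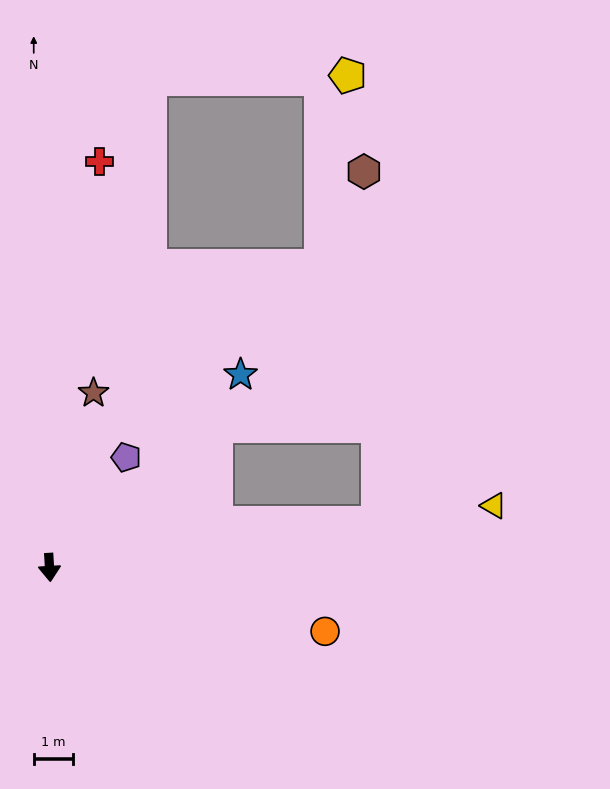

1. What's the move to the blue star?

turn left 132°, forward 6.9 m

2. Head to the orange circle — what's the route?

turn left 74°, forward 7.2 m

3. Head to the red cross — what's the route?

turn left 170°, forward 10.4 m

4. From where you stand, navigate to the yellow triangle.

turn left 95°, forward 11.4 m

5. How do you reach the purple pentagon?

turn left 142°, forward 3.4 m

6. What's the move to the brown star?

turn left 162°, forward 4.6 m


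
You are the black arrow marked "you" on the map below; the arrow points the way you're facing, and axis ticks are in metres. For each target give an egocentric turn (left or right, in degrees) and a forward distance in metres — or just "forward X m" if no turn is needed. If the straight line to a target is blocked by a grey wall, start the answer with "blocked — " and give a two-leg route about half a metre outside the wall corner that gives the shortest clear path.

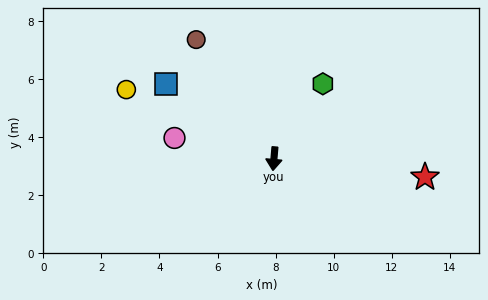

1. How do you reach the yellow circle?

turn right 110°, forward 5.6 m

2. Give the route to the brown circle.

turn right 142°, forward 4.9 m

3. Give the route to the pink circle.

turn right 97°, forward 3.5 m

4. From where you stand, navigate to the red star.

turn left 88°, forward 5.2 m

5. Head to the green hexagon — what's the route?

turn left 152°, forward 3.1 m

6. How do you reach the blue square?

turn right 120°, forward 4.5 m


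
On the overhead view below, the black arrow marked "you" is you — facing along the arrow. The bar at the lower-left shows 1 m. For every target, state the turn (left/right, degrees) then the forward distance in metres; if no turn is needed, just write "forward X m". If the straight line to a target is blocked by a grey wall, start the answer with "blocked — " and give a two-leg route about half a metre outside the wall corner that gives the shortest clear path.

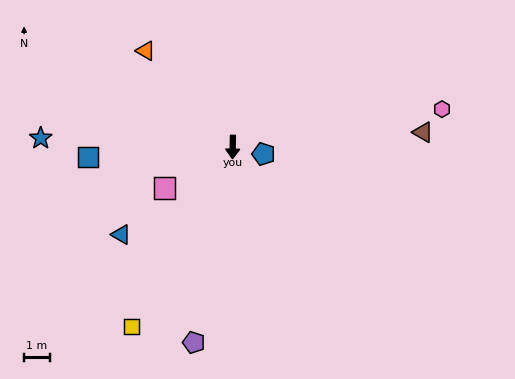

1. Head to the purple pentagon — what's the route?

turn right 10°, forward 7.8 m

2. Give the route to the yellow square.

turn right 28°, forward 8.1 m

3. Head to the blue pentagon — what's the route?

turn left 78°, forward 1.2 m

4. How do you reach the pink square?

turn right 58°, forward 3.1 m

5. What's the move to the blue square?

turn right 85°, forward 5.7 m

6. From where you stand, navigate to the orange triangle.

turn right 137°, forward 5.1 m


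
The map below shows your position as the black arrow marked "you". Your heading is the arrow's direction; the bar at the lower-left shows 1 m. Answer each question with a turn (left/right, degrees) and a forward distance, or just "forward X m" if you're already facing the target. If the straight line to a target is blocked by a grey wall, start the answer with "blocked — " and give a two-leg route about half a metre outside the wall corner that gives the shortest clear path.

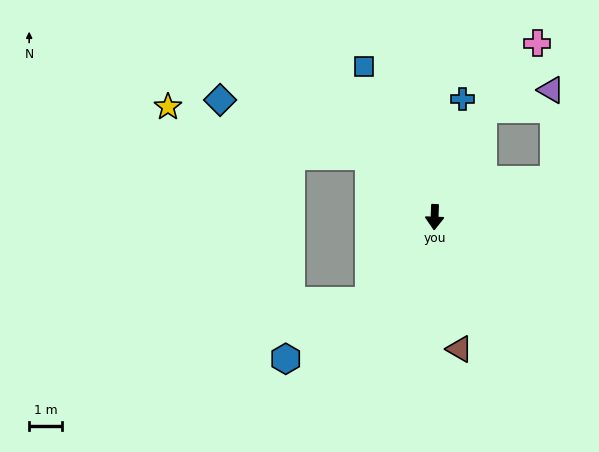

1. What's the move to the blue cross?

turn left 169°, forward 3.8 m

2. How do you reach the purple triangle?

blocked — turn left 158°, forward 3.7 m, then turn right 50°, forward 2.2 m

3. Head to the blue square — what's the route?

turn right 153°, forward 5.1 m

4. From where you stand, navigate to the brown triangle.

turn left 13°, forward 4.1 m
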